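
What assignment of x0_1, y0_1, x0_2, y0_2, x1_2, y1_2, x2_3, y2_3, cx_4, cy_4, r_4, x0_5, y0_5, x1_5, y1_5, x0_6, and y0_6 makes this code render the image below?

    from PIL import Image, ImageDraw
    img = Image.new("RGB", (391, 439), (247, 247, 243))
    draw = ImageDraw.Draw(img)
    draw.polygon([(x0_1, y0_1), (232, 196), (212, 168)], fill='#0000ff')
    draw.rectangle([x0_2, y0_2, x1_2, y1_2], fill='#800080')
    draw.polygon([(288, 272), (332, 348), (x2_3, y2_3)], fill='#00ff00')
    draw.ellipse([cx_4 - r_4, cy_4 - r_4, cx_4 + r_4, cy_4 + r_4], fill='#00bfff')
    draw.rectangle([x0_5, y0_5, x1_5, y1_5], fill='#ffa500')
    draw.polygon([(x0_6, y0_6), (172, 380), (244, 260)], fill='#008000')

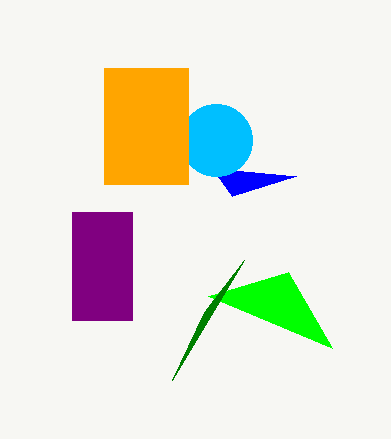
x0_1 = 296
y0_1 = 176
x0_2 = 72
y0_2 = 212
x1_2 = 132
y1_2 = 320
x2_3 = 208
y2_3 = 296
cx_4 = 216
cy_4 = 140
r_4 = 36
x0_5 = 104
y0_5 = 68
x1_5 = 188
y1_5 = 184
x0_6 = 204
y0_6 = 312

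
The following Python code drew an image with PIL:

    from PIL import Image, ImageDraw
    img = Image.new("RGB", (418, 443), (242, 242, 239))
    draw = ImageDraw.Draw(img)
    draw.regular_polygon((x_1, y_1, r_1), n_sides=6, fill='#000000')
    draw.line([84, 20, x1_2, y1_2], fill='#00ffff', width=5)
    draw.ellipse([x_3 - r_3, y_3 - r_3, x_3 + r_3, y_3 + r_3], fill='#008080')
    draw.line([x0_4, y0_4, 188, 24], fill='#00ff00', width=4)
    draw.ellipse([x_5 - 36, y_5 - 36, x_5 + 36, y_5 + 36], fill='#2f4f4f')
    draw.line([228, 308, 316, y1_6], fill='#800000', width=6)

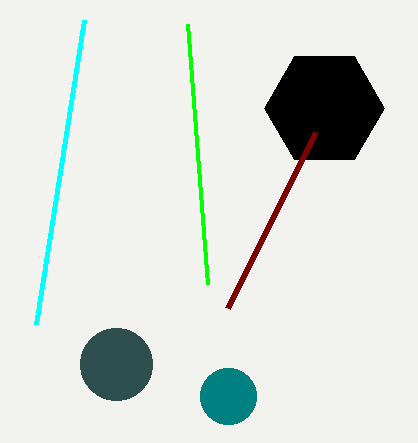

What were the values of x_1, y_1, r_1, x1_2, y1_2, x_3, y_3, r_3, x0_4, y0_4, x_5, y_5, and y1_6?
x_1 = 324, y_1 = 108, r_1 = 60, x1_2 = 36, y1_2 = 324, x_3 = 228, y_3 = 396, r_3 = 28, x0_4 = 208, y0_4 = 284, x_5 = 116, y_5 = 364, y1_6 = 132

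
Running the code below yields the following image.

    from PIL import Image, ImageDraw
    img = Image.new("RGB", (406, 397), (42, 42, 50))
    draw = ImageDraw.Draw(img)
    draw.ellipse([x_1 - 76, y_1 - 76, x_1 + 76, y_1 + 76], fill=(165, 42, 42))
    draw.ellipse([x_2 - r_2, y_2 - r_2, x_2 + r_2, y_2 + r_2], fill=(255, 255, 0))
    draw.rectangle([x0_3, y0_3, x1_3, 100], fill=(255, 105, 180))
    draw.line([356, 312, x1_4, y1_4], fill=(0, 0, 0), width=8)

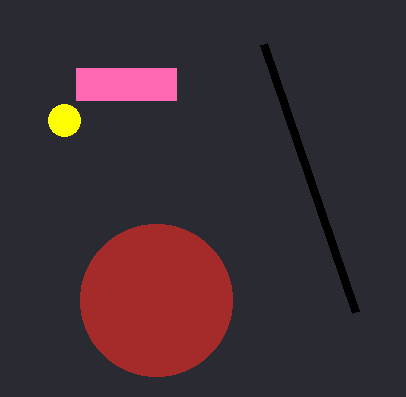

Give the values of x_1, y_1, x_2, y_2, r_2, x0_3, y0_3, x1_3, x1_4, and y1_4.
x_1 = 156; y_1 = 300; x_2 = 64; y_2 = 120; r_2 = 16; x0_3 = 76; y0_3 = 68; x1_3 = 176; x1_4 = 264; y1_4 = 44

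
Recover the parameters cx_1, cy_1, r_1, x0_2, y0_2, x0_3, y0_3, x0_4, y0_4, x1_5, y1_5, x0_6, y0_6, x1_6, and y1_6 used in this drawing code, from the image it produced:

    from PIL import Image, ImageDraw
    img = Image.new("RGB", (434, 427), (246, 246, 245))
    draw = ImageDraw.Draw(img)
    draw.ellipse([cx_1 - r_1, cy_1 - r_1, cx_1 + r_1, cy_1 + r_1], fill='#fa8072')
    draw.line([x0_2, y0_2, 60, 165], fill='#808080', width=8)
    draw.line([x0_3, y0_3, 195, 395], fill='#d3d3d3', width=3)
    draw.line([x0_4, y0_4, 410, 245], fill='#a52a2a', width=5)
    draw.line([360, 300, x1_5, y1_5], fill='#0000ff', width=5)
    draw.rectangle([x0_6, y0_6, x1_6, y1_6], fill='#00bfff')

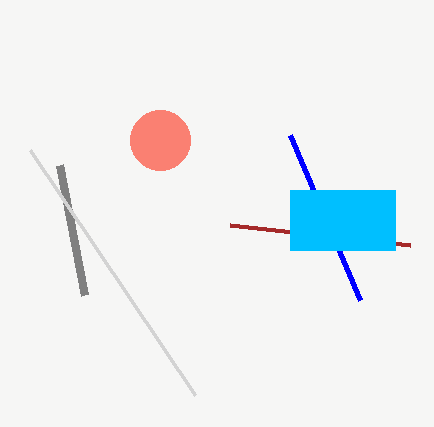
cx_1 = 160
cy_1 = 140
r_1 = 30
x0_2 = 85
y0_2 = 295
x0_3 = 30
y0_3 = 150
x0_4 = 230
y0_4 = 225
x1_5 = 290
y1_5 = 135
x0_6 = 290
y0_6 = 190
x1_6 = 395
y1_6 = 250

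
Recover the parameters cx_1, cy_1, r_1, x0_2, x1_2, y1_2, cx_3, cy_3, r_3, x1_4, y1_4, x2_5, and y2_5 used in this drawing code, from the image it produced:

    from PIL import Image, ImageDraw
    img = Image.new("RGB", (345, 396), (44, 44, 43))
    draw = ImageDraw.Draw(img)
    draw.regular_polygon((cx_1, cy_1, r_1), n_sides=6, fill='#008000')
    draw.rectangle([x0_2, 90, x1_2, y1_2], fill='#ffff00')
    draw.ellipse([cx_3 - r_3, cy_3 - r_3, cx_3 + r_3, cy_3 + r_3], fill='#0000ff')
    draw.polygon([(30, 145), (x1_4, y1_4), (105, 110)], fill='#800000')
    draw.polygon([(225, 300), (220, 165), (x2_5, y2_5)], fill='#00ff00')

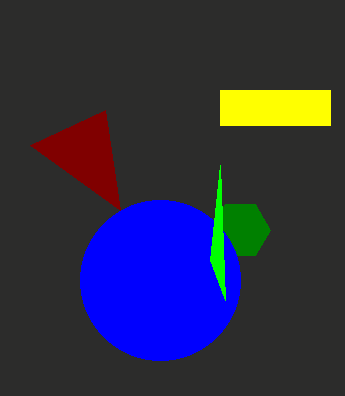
cx_1 = 240
cy_1 = 230
r_1 = 30
x0_2 = 220
x1_2 = 330
y1_2 = 125
cx_3 = 160
cy_3 = 280
r_3 = 80
x1_4 = 120
y1_4 = 210
x2_5 = 210
y2_5 = 260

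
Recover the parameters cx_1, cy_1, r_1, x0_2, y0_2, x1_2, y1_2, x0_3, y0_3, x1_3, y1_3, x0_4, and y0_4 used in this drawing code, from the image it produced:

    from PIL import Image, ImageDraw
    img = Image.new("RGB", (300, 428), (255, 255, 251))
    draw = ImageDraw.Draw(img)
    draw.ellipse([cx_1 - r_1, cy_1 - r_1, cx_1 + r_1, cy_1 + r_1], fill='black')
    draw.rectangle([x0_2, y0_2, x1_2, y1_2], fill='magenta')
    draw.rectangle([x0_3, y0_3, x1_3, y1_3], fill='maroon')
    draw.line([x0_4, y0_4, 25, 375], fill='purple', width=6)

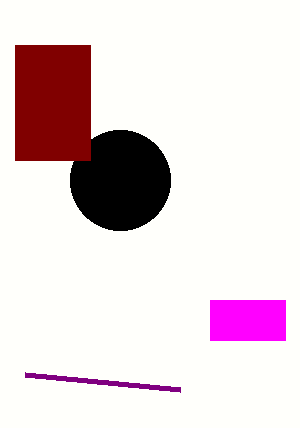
cx_1 = 120; cy_1 = 180; r_1 = 50; x0_2 = 210; y0_2 = 300; x1_2 = 285; y1_2 = 340; x0_3 = 15; y0_3 = 45; x1_3 = 90; y1_3 = 160; x0_4 = 180; y0_4 = 390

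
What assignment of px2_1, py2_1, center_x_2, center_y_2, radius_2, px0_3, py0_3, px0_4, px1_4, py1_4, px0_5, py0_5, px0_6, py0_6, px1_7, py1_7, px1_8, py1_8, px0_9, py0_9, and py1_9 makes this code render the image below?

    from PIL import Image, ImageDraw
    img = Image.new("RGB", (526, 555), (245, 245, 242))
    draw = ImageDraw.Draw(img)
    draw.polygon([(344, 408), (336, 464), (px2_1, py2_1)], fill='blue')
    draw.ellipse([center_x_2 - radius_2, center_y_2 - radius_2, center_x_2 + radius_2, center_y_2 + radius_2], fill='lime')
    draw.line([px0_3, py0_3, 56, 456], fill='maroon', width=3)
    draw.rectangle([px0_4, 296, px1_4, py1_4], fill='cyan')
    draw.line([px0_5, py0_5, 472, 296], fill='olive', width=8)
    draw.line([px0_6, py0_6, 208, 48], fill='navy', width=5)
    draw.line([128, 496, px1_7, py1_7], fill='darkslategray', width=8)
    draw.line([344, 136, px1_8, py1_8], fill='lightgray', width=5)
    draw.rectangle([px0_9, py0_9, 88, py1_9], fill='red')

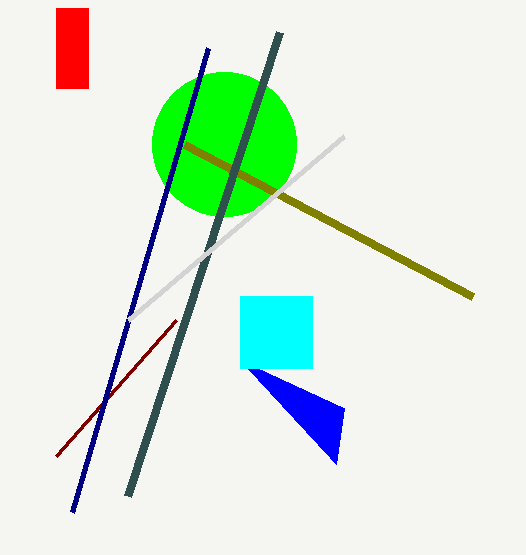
px2_1 = 240
py2_1 = 360
center_x_2 = 224
center_y_2 = 144
radius_2 = 72
px0_3 = 176
py0_3 = 320
px0_4 = 240
px1_4 = 312
py1_4 = 368
px0_5 = 184
py0_5 = 144
px0_6 = 72
py0_6 = 512
px1_7 = 280
py1_7 = 32
px1_8 = 128
py1_8 = 320
px0_9 = 56
py0_9 = 8
py1_9 = 88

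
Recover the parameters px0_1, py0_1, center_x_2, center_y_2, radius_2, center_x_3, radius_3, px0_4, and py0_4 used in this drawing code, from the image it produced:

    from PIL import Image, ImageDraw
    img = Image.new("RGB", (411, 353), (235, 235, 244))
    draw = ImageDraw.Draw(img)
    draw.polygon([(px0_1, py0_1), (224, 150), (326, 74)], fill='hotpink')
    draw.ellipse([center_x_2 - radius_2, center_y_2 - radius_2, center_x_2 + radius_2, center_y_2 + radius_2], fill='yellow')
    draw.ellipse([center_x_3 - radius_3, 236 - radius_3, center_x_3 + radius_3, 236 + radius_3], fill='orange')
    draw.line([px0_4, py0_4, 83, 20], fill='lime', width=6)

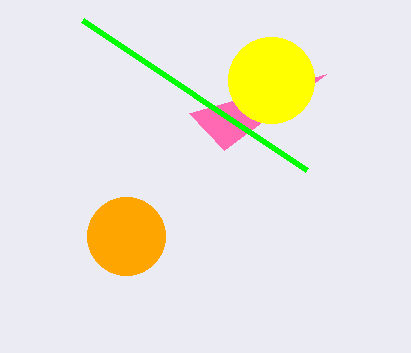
px0_1 = 189; py0_1 = 113; center_x_2 = 271; center_y_2 = 80; radius_2 = 43; center_x_3 = 126; radius_3 = 39; px0_4 = 307; py0_4 = 170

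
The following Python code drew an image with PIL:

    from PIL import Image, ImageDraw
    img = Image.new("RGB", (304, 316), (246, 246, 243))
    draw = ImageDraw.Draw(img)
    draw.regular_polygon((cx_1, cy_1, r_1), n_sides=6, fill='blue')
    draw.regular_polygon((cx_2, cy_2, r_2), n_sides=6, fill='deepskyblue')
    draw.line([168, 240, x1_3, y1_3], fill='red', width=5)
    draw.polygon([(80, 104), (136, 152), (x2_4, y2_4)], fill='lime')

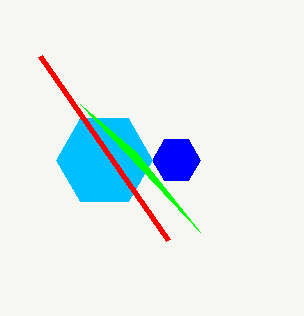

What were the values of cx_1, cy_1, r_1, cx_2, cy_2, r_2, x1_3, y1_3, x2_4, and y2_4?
cx_1 = 176, cy_1 = 160, r_1 = 24, cx_2 = 104, cy_2 = 160, r_2 = 48, x1_3 = 40, y1_3 = 56, x2_4 = 200, y2_4 = 232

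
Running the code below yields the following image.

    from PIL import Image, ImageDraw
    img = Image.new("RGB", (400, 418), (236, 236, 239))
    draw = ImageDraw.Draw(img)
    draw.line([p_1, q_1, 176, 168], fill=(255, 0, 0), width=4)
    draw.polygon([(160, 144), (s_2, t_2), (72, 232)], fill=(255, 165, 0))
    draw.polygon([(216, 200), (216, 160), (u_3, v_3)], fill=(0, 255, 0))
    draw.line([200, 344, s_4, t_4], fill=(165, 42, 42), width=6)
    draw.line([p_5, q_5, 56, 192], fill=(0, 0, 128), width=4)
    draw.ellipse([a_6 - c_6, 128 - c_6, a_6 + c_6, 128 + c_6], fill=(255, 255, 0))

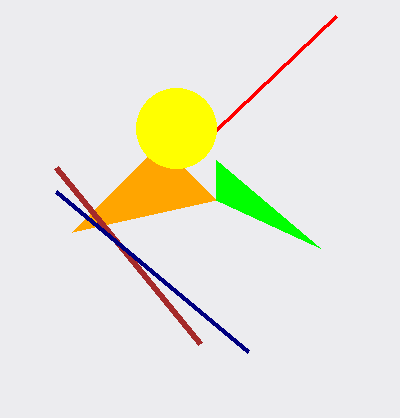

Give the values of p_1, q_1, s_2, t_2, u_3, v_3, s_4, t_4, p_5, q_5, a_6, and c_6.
p_1 = 336; q_1 = 16; s_2 = 216; t_2 = 200; u_3 = 320; v_3 = 248; s_4 = 56; t_4 = 168; p_5 = 248; q_5 = 352; a_6 = 176; c_6 = 40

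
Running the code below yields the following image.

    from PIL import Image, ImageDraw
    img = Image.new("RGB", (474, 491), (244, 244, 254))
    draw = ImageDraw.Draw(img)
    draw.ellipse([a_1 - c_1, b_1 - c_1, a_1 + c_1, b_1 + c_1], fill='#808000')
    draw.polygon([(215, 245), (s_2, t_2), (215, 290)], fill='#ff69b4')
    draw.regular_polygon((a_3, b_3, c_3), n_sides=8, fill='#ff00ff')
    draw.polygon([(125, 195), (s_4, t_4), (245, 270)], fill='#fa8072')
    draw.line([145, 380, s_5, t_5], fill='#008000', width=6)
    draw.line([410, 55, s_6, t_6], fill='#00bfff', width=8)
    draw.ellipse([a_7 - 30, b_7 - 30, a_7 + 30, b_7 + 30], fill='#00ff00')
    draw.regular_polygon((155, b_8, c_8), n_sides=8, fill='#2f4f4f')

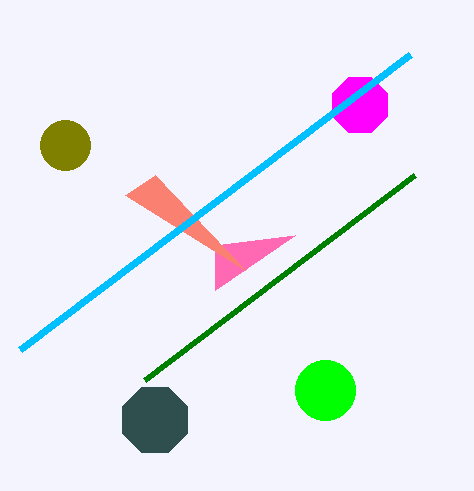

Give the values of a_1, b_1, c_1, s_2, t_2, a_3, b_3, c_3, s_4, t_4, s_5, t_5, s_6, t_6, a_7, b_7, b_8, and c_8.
a_1 = 65
b_1 = 145
c_1 = 25
s_2 = 295
t_2 = 235
a_3 = 360
b_3 = 105
c_3 = 30
s_4 = 155
t_4 = 175
s_5 = 415
t_5 = 175
s_6 = 20
t_6 = 350
a_7 = 325
b_7 = 390
b_8 = 420
c_8 = 35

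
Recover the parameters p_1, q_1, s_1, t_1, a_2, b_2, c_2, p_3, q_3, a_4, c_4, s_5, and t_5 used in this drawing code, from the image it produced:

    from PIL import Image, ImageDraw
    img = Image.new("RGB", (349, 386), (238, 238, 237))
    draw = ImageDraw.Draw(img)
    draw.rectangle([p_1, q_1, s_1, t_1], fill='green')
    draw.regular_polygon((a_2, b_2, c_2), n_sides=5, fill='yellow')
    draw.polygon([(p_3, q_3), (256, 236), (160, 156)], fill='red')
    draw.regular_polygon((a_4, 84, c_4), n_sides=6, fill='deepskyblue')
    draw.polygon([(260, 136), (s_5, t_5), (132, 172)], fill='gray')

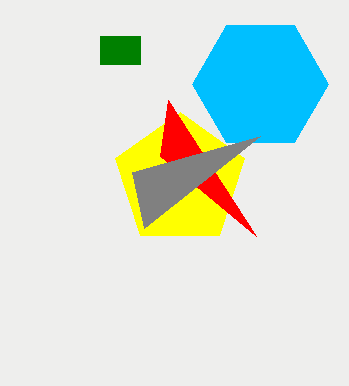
p_1 = 100, q_1 = 36, s_1 = 140, t_1 = 64, a_2 = 180, b_2 = 180, c_2 = 68, p_3 = 168, q_3 = 100, a_4 = 260, c_4 = 68, s_5 = 144, t_5 = 228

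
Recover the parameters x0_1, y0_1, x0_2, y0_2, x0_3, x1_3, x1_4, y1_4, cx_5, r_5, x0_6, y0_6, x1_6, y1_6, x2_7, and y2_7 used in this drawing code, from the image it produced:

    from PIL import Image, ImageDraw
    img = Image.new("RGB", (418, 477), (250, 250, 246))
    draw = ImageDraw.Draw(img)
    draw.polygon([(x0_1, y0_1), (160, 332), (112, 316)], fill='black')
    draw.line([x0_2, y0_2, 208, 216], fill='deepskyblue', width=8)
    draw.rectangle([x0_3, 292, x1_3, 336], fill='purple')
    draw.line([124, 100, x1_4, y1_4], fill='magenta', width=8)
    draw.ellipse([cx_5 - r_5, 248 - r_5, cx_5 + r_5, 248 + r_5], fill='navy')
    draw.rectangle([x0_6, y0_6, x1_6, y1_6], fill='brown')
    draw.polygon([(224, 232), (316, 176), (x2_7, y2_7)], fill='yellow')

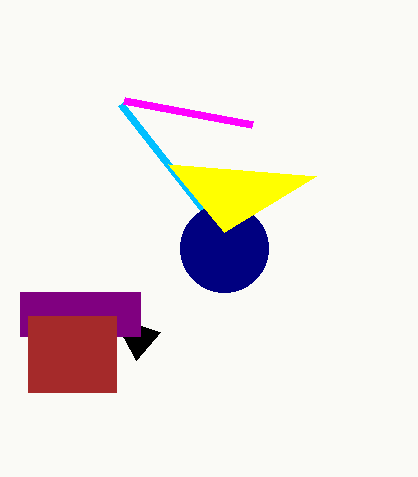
x0_1 = 136
y0_1 = 360
x0_2 = 120
y0_2 = 104
x0_3 = 20
x1_3 = 140
x1_4 = 252
y1_4 = 124
cx_5 = 224
r_5 = 44
x0_6 = 28
y0_6 = 316
x1_6 = 116
y1_6 = 392
x2_7 = 168
y2_7 = 164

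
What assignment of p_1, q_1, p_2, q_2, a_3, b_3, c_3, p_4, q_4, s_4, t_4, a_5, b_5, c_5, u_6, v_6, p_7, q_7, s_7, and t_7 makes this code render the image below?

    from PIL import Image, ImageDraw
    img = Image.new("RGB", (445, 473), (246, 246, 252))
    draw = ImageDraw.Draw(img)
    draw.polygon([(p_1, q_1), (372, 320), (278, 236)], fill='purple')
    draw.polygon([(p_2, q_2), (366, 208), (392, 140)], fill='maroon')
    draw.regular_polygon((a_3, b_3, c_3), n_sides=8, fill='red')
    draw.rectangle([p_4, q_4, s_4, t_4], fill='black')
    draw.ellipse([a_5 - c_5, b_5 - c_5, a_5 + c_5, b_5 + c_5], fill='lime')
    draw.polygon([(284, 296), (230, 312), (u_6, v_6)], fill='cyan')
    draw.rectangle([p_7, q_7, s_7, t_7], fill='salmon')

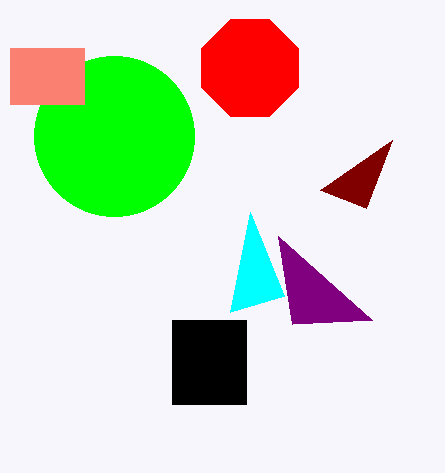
p_1 = 292; q_1 = 324; p_2 = 320; q_2 = 190; a_3 = 250; b_3 = 68; c_3 = 52; p_4 = 172; q_4 = 320; s_4 = 246; t_4 = 404; a_5 = 114; b_5 = 136; c_5 = 80; u_6 = 250; v_6 = 212; p_7 = 10; q_7 = 48; s_7 = 84; t_7 = 104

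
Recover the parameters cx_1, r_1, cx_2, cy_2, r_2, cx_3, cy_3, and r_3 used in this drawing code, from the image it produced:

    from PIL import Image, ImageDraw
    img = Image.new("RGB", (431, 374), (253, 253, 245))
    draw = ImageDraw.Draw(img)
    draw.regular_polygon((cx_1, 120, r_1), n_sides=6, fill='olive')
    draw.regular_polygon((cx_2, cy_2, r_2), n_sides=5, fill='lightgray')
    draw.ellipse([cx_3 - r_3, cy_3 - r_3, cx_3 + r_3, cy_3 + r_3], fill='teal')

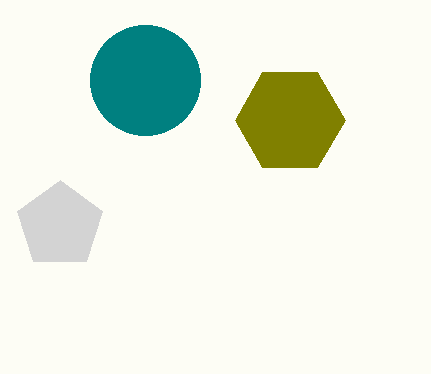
cx_1 = 290
r_1 = 55
cx_2 = 60
cy_2 = 225
r_2 = 45
cx_3 = 145
cy_3 = 80
r_3 = 55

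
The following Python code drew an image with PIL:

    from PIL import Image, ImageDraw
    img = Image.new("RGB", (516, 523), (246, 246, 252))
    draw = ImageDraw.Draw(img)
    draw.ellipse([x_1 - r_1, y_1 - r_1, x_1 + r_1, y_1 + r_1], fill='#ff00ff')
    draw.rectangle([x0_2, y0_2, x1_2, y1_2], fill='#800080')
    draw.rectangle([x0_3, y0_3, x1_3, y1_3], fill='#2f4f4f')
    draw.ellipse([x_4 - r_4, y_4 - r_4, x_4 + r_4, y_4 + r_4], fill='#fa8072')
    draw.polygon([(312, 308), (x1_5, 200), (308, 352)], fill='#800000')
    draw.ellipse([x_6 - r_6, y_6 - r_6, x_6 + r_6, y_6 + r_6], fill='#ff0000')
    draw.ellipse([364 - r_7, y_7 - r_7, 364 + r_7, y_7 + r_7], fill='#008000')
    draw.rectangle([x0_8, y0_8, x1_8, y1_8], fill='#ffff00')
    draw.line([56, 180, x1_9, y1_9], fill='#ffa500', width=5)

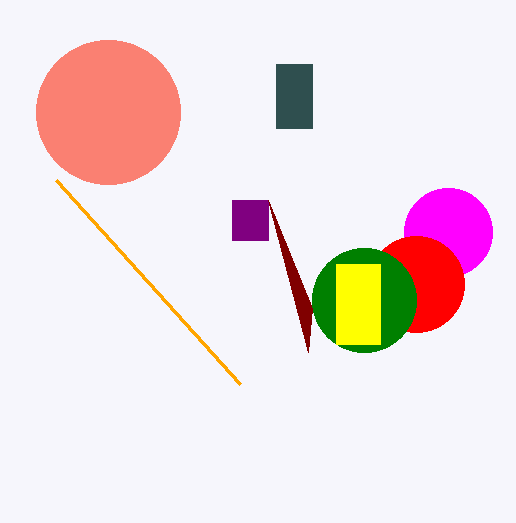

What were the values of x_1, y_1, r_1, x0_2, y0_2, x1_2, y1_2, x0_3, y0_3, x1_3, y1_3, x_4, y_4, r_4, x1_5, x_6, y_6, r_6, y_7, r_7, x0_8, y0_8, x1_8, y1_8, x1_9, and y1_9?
x_1 = 448
y_1 = 232
r_1 = 44
x0_2 = 232
y0_2 = 200
x1_2 = 268
y1_2 = 240
x0_3 = 276
y0_3 = 64
x1_3 = 312
y1_3 = 128
x_4 = 108
y_4 = 112
r_4 = 72
x1_5 = 268
x_6 = 416
y_6 = 284
r_6 = 48
y_7 = 300
r_7 = 52
x0_8 = 336
y0_8 = 264
x1_8 = 380
y1_8 = 344
x1_9 = 240
y1_9 = 384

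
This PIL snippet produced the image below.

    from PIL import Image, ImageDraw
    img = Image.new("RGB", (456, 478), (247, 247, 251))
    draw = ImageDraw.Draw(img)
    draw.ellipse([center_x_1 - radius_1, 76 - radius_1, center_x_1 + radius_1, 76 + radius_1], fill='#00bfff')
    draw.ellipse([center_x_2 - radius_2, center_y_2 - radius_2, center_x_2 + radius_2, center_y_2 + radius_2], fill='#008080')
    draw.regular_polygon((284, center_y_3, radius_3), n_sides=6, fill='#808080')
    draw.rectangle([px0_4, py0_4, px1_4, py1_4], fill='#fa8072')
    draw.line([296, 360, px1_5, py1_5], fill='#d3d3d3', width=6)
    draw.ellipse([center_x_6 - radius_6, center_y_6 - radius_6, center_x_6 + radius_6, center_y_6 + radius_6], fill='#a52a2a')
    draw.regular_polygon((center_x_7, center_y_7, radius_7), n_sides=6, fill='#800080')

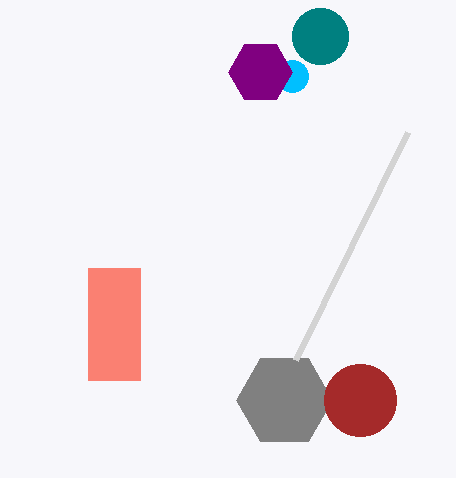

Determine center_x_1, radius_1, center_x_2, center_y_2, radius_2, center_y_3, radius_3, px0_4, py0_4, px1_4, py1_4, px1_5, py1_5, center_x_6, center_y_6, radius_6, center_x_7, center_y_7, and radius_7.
center_x_1 = 292
radius_1 = 16
center_x_2 = 320
center_y_2 = 36
radius_2 = 28
center_y_3 = 400
radius_3 = 48
px0_4 = 88
py0_4 = 268
px1_4 = 140
py1_4 = 380
px1_5 = 408
py1_5 = 132
center_x_6 = 360
center_y_6 = 400
radius_6 = 36
center_x_7 = 260
center_y_7 = 72
radius_7 = 32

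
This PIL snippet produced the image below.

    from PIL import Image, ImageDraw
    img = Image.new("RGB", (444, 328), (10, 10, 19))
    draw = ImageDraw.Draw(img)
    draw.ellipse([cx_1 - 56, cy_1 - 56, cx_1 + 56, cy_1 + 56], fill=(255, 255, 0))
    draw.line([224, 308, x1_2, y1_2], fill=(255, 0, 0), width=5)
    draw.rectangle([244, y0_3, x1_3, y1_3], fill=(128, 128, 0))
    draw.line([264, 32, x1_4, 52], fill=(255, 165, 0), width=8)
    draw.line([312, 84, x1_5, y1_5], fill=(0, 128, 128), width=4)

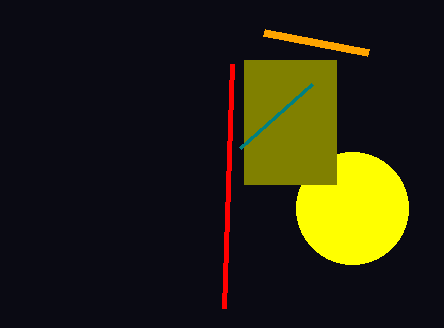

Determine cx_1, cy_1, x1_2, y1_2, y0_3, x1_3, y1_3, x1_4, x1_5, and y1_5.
cx_1 = 352
cy_1 = 208
x1_2 = 232
y1_2 = 64
y0_3 = 60
x1_3 = 336
y1_3 = 184
x1_4 = 368
x1_5 = 240
y1_5 = 148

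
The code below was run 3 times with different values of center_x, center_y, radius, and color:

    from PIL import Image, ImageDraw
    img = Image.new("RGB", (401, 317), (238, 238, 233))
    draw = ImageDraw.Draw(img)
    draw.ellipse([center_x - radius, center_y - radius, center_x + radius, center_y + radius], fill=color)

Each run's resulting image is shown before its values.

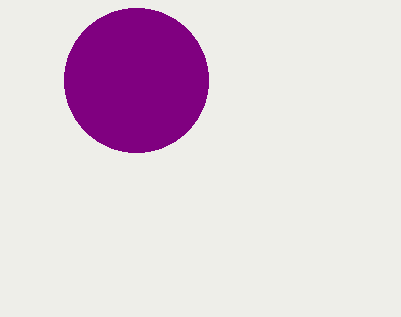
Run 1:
center_x = 136
center_y = 80
radius = 72
color = 'purple'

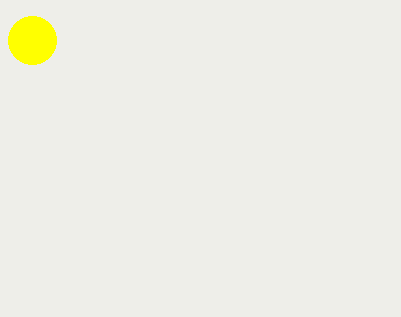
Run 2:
center_x = 32; center_y = 40; radius = 24; color = 'yellow'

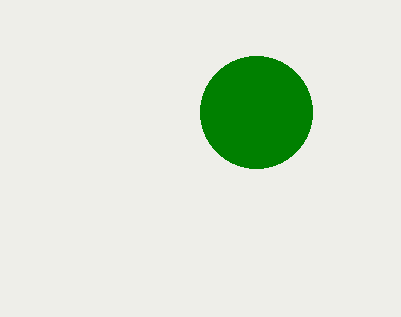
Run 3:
center_x = 256, center_y = 112, radius = 56, color = 'green'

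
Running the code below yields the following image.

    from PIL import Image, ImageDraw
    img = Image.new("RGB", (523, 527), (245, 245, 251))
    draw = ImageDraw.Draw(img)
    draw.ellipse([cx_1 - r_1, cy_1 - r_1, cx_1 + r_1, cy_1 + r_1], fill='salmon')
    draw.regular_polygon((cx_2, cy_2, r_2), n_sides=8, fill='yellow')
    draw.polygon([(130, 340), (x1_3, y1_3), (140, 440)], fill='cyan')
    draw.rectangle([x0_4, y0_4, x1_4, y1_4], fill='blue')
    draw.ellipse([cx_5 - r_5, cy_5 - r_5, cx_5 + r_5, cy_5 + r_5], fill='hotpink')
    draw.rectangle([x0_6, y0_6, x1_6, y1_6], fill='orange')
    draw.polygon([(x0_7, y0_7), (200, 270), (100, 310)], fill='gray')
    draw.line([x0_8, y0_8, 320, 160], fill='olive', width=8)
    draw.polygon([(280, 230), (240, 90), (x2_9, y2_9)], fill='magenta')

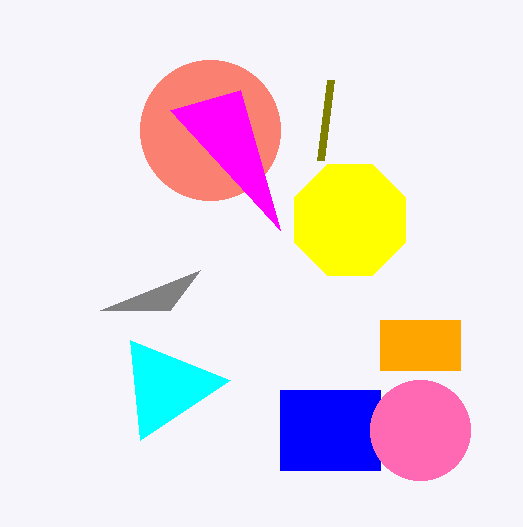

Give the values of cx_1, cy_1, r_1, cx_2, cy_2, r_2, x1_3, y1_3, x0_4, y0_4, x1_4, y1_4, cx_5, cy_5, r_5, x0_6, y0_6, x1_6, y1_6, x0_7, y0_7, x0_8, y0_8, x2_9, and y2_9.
cx_1 = 210, cy_1 = 130, r_1 = 70, cx_2 = 350, cy_2 = 220, r_2 = 60, x1_3 = 230, y1_3 = 380, x0_4 = 280, y0_4 = 390, x1_4 = 380, y1_4 = 470, cx_5 = 420, cy_5 = 430, r_5 = 50, x0_6 = 380, y0_6 = 320, x1_6 = 460, y1_6 = 370, x0_7 = 170, y0_7 = 310, x0_8 = 330, y0_8 = 80, x2_9 = 170, y2_9 = 110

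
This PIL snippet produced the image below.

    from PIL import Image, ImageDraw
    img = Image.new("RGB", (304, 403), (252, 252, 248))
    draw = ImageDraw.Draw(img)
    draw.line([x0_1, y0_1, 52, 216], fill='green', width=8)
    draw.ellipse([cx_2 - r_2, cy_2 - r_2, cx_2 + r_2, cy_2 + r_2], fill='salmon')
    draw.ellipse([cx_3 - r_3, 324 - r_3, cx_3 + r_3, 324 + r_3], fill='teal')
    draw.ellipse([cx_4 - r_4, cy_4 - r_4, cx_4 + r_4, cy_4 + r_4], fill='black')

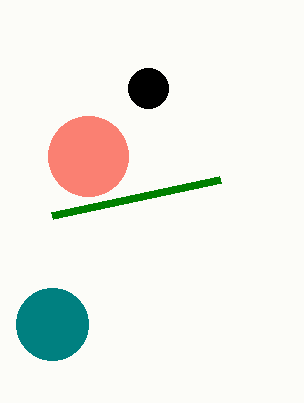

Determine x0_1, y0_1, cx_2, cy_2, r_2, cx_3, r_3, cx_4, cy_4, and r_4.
x0_1 = 220; y0_1 = 180; cx_2 = 88; cy_2 = 156; r_2 = 40; cx_3 = 52; r_3 = 36; cx_4 = 148; cy_4 = 88; r_4 = 20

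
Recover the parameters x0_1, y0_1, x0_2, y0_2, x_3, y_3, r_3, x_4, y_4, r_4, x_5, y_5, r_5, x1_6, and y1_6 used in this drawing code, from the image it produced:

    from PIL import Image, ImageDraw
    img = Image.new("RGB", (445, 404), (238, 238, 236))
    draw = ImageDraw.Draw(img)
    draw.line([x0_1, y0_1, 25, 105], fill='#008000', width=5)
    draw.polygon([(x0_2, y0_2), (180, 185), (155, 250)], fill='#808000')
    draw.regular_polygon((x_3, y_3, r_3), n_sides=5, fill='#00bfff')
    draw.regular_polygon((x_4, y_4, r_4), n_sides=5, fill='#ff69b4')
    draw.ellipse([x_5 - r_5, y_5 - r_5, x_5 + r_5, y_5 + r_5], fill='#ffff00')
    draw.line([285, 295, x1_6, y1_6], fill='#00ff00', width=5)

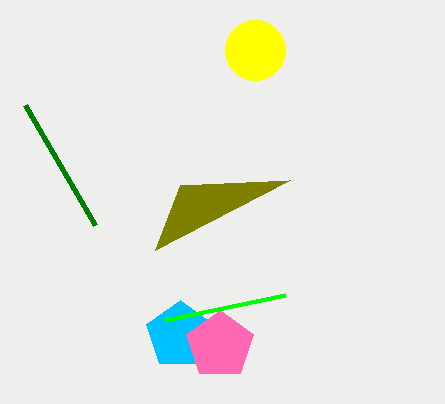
x0_1 = 95, y0_1 = 225, x0_2 = 290, y0_2 = 180, x_3 = 180, y_3 = 335, r_3 = 35, x_4 = 220, y_4 = 345, r_4 = 35, x_5 = 255, y_5 = 50, r_5 = 30, x1_6 = 165, y1_6 = 320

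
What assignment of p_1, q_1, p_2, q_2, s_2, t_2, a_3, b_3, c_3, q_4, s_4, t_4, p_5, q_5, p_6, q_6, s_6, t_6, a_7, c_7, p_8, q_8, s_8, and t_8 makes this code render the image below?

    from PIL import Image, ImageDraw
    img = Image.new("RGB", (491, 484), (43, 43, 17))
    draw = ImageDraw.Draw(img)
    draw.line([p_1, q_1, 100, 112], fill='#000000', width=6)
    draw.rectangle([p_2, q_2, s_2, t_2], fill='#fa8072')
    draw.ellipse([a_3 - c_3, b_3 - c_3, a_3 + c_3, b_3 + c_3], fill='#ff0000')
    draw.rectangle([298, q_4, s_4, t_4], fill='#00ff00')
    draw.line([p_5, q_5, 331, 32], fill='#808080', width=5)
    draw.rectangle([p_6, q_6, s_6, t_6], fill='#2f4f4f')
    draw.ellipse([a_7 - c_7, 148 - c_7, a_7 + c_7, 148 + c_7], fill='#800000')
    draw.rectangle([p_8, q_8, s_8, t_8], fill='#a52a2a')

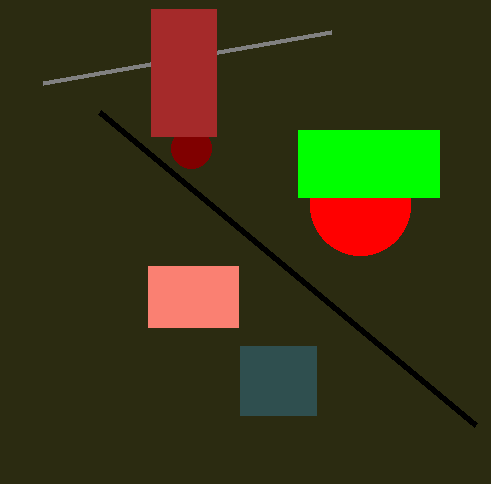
p_1 = 476
q_1 = 425
p_2 = 148
q_2 = 266
s_2 = 238
t_2 = 327
a_3 = 360
b_3 = 205
c_3 = 50
q_4 = 130
s_4 = 439
t_4 = 197
p_5 = 43
q_5 = 83
p_6 = 240
q_6 = 346
s_6 = 316
t_6 = 415
a_7 = 191
c_7 = 20
p_8 = 151
q_8 = 9
s_8 = 216
t_8 = 136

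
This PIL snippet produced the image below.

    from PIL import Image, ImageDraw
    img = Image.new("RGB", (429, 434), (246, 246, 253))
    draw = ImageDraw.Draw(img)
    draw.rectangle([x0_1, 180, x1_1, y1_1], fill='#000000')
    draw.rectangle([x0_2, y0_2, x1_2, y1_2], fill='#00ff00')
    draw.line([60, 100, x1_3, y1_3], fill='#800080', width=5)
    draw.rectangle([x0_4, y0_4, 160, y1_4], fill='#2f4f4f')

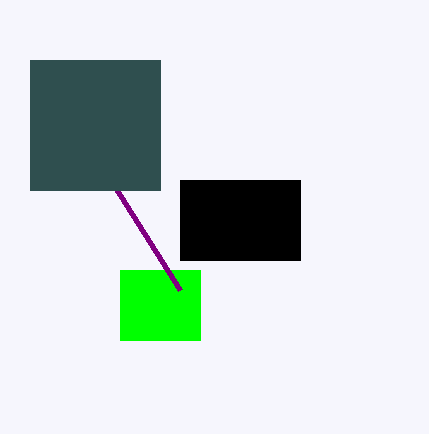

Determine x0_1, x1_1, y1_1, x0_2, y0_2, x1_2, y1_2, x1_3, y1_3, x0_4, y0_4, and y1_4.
x0_1 = 180, x1_1 = 300, y1_1 = 260, x0_2 = 120, y0_2 = 270, x1_2 = 200, y1_2 = 340, x1_3 = 180, y1_3 = 290, x0_4 = 30, y0_4 = 60, y1_4 = 190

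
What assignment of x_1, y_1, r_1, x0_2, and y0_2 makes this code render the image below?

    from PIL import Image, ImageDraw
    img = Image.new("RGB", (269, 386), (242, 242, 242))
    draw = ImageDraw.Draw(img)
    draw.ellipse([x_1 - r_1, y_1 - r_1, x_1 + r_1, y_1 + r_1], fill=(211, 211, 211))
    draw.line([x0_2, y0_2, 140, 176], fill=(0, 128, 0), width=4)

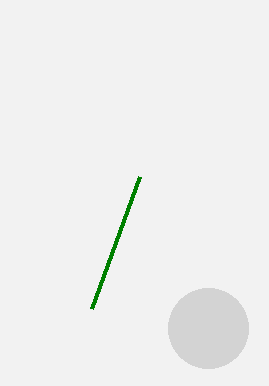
x_1 = 208, y_1 = 328, r_1 = 40, x0_2 = 92, y0_2 = 308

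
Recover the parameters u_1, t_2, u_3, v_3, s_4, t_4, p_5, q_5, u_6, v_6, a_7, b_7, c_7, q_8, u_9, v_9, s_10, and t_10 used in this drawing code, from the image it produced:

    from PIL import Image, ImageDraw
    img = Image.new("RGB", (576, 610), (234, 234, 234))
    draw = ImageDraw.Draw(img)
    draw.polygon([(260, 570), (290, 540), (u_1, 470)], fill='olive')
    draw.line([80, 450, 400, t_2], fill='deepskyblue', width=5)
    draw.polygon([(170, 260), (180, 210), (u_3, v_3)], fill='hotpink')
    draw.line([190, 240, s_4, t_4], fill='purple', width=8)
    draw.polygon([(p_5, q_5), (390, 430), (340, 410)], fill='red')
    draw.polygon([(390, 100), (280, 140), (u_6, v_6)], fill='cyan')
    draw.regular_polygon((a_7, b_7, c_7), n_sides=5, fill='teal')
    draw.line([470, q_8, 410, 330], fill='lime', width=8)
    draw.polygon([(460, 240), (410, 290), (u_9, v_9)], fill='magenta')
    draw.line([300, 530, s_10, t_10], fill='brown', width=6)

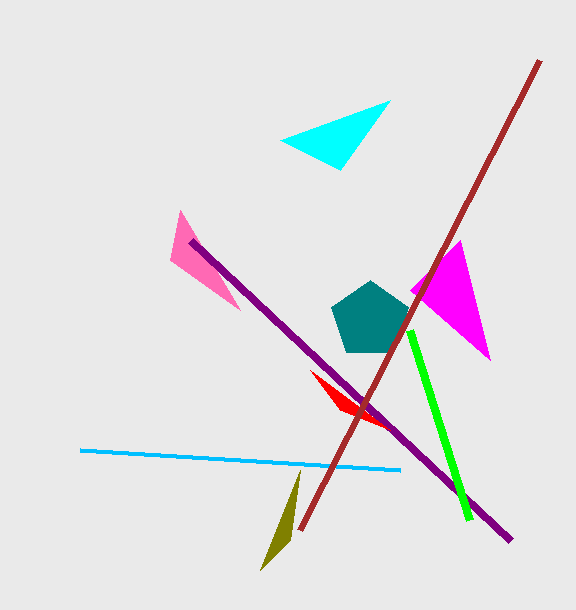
u_1 = 300, t_2 = 470, u_3 = 240, v_3 = 310, s_4 = 510, t_4 = 540, p_5 = 310, q_5 = 370, u_6 = 340, v_6 = 170, a_7 = 370, b_7 = 320, c_7 = 40, q_8 = 520, u_9 = 490, v_9 = 360, s_10 = 540, t_10 = 60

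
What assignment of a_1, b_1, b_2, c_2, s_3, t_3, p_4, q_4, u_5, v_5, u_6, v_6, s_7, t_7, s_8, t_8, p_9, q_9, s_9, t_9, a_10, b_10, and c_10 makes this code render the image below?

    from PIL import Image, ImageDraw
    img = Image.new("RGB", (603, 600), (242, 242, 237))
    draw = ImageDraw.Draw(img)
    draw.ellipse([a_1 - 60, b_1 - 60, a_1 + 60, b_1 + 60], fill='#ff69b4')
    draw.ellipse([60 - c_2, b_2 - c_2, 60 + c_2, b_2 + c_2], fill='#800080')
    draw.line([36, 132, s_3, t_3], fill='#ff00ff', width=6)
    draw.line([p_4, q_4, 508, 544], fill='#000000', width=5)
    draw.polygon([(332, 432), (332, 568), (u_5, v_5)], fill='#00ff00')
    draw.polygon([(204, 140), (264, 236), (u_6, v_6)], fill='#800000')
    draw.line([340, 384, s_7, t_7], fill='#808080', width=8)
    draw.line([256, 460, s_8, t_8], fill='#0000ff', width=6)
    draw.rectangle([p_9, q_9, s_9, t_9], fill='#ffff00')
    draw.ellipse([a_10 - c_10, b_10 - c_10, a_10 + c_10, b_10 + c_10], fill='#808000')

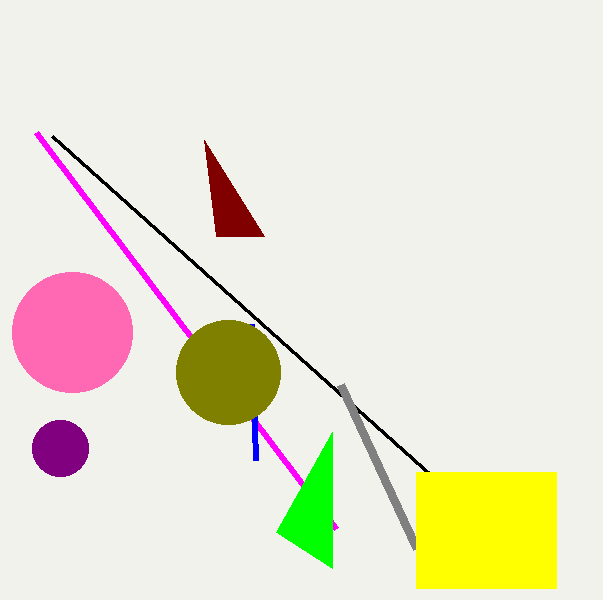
a_1 = 72, b_1 = 332, b_2 = 448, c_2 = 28, s_3 = 336, t_3 = 528, p_4 = 52, q_4 = 136, u_5 = 276, v_5 = 532, u_6 = 216, v_6 = 236, s_7 = 416, t_7 = 548, s_8 = 252, t_8 = 324, p_9 = 416, q_9 = 472, s_9 = 556, t_9 = 588, a_10 = 228, b_10 = 372, c_10 = 52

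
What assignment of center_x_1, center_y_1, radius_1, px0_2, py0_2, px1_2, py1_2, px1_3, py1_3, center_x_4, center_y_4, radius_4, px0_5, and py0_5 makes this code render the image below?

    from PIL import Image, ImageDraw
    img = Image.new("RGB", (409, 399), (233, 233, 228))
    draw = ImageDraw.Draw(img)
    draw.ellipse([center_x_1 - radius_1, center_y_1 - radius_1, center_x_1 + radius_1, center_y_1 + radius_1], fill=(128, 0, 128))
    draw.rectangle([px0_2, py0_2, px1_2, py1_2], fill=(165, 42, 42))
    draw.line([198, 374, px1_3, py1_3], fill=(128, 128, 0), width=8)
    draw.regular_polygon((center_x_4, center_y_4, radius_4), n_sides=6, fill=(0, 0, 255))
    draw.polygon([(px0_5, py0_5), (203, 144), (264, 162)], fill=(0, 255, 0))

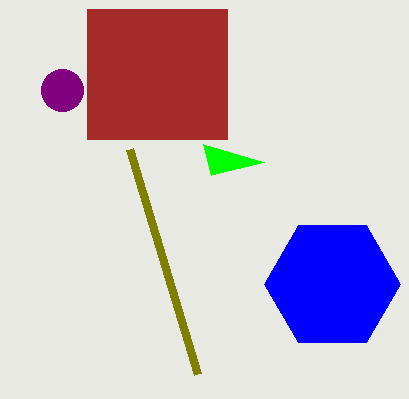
center_x_1 = 62
center_y_1 = 90
radius_1 = 21
px0_2 = 87
py0_2 = 9
px1_2 = 227
py1_2 = 139
px1_3 = 130
py1_3 = 149
center_x_4 = 332
center_y_4 = 284
radius_4 = 68
px0_5 = 211
py0_5 = 175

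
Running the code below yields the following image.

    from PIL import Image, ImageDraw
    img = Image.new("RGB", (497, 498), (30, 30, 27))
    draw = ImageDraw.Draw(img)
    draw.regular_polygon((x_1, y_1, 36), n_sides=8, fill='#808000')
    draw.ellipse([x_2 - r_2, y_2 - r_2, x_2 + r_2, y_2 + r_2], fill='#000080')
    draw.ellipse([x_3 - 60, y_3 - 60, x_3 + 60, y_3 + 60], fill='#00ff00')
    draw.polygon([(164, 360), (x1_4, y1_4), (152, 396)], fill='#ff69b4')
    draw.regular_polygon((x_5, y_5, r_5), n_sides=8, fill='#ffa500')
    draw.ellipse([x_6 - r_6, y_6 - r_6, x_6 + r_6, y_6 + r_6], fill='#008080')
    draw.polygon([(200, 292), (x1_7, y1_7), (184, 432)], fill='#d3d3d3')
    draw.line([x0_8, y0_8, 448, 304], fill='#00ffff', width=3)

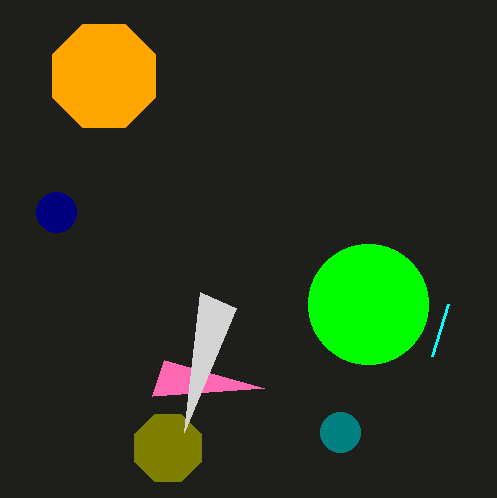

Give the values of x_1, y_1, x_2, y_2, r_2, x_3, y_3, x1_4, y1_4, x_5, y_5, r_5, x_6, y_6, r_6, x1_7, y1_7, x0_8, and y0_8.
x_1 = 168, y_1 = 448, x_2 = 56, y_2 = 212, r_2 = 20, x_3 = 368, y_3 = 304, x1_4 = 264, y1_4 = 388, x_5 = 104, y_5 = 76, r_5 = 56, x_6 = 340, y_6 = 432, r_6 = 20, x1_7 = 236, y1_7 = 308, x0_8 = 432, y0_8 = 356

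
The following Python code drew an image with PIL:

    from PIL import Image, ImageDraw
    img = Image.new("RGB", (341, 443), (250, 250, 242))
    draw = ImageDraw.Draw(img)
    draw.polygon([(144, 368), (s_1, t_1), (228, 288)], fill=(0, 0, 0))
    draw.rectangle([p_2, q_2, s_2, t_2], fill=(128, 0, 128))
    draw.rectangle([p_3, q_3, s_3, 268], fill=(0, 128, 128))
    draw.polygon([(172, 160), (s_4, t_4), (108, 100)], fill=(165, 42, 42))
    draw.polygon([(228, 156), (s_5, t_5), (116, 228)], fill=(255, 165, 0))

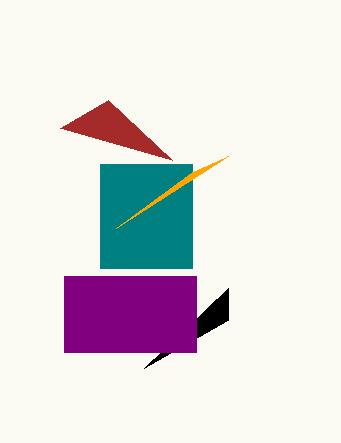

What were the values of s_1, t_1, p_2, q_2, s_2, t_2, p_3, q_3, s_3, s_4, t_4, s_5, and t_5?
s_1 = 228
t_1 = 320
p_2 = 64
q_2 = 276
s_2 = 196
t_2 = 352
p_3 = 100
q_3 = 164
s_3 = 192
s_4 = 60
t_4 = 128
s_5 = 192
t_5 = 172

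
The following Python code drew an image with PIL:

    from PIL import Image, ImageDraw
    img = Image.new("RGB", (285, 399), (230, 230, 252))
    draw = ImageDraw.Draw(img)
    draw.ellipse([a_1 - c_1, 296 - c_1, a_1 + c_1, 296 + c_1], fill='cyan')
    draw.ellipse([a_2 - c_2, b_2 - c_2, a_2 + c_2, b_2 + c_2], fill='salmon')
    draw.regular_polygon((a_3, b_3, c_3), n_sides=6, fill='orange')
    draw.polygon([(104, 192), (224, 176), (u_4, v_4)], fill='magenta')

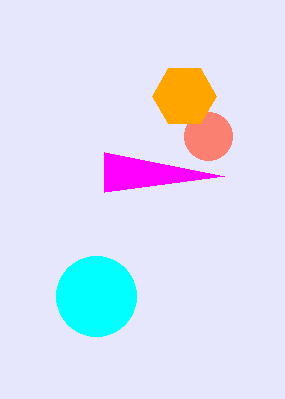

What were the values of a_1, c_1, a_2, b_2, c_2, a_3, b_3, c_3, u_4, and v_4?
a_1 = 96; c_1 = 40; a_2 = 208; b_2 = 136; c_2 = 24; a_3 = 184; b_3 = 96; c_3 = 32; u_4 = 104; v_4 = 152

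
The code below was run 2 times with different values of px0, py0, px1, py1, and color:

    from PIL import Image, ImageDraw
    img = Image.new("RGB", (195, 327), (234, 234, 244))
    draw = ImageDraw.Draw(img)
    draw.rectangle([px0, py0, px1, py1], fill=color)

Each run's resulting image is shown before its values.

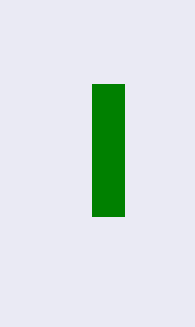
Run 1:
px0 = 92, py0 = 84, px1 = 124, py1 = 216, color = 'green'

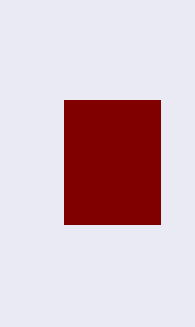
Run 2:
px0 = 64
py0 = 100
px1 = 160
py1 = 224
color = 'maroon'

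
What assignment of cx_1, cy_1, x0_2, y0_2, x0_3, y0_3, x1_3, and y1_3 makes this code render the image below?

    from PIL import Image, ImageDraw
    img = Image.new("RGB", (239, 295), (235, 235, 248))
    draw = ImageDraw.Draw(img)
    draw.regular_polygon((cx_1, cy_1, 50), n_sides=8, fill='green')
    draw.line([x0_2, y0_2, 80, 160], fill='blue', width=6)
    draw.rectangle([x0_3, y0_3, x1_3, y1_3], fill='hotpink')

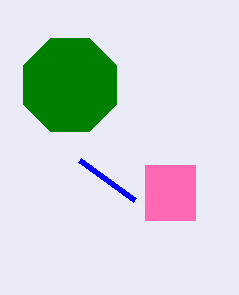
cx_1 = 70, cy_1 = 85, x0_2 = 135, y0_2 = 200, x0_3 = 145, y0_3 = 165, x1_3 = 195, y1_3 = 220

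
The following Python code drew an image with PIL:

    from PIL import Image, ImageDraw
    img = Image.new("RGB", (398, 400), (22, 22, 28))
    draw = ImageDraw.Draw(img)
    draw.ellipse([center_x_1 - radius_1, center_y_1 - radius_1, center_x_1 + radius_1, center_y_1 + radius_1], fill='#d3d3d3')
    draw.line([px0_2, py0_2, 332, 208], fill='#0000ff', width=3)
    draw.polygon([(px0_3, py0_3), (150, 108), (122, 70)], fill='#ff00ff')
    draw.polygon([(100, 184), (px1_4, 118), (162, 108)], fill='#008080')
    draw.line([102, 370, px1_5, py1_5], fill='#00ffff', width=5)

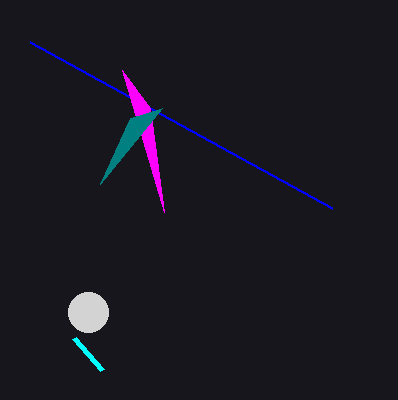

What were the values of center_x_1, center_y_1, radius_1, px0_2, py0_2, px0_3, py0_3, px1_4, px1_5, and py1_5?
center_x_1 = 88, center_y_1 = 312, radius_1 = 20, px0_2 = 30, py0_2 = 42, px0_3 = 164, py0_3 = 212, px1_4 = 130, px1_5 = 74, py1_5 = 338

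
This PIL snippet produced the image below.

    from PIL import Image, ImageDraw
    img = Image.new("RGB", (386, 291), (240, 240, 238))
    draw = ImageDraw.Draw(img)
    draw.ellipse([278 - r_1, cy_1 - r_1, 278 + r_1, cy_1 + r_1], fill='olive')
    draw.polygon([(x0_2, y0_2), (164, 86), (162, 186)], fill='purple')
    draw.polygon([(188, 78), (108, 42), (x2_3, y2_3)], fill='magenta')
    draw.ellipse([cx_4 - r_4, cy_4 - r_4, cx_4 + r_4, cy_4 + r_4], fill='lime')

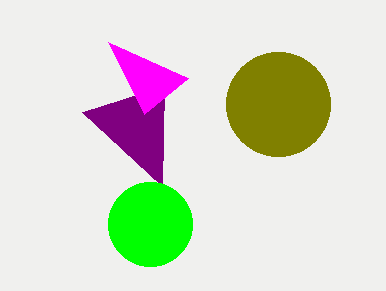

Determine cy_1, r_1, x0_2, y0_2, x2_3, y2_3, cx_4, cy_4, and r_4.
cy_1 = 104; r_1 = 52; x0_2 = 82; y0_2 = 112; x2_3 = 144; y2_3 = 114; cx_4 = 150; cy_4 = 224; r_4 = 42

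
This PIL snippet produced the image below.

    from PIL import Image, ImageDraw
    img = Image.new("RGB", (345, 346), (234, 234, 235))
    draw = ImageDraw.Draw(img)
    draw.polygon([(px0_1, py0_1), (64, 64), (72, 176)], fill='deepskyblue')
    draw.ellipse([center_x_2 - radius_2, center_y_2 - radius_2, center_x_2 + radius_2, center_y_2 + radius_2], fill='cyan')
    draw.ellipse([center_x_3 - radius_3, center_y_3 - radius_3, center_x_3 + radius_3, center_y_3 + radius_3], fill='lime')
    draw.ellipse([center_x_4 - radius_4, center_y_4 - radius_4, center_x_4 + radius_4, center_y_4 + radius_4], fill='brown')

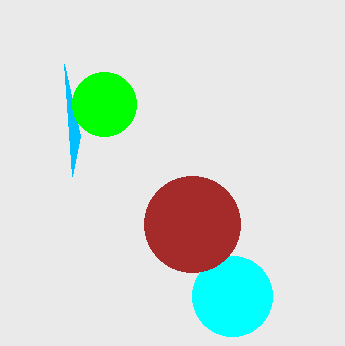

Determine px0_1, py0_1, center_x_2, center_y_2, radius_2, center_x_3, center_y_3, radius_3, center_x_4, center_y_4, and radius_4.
px0_1 = 80; py0_1 = 136; center_x_2 = 232; center_y_2 = 296; radius_2 = 40; center_x_3 = 104; center_y_3 = 104; radius_3 = 32; center_x_4 = 192; center_y_4 = 224; radius_4 = 48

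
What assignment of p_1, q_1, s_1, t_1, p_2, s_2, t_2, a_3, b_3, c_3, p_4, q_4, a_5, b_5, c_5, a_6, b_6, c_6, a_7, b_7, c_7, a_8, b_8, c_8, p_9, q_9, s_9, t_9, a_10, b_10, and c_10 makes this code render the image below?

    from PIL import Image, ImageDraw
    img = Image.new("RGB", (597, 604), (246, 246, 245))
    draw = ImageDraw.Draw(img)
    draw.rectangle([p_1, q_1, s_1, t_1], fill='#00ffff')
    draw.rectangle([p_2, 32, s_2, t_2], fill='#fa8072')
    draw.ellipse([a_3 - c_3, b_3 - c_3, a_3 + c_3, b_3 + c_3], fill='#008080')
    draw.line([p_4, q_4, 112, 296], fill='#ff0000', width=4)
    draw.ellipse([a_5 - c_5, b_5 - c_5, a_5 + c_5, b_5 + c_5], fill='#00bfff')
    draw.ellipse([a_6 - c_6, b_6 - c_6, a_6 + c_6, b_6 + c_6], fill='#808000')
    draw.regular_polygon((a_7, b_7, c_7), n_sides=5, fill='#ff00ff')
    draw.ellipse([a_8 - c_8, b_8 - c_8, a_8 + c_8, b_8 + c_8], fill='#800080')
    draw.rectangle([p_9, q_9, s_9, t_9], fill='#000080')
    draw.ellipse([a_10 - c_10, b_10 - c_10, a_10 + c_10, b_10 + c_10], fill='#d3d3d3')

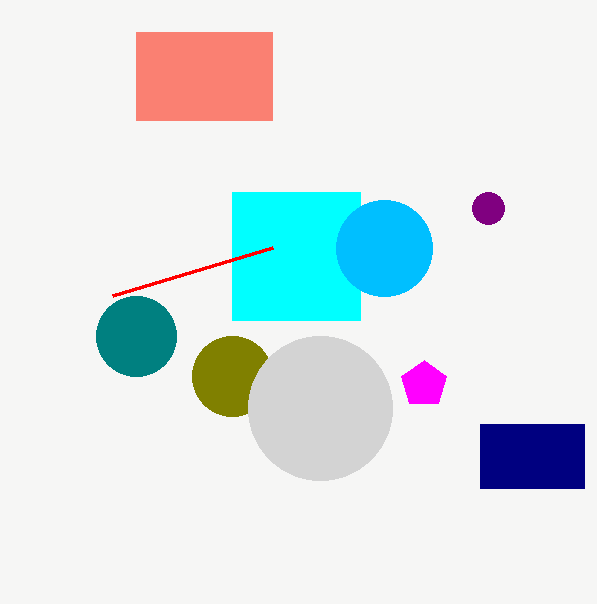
p_1 = 232, q_1 = 192, s_1 = 360, t_1 = 320, p_2 = 136, s_2 = 272, t_2 = 120, a_3 = 136, b_3 = 336, c_3 = 40, p_4 = 272, q_4 = 248, a_5 = 384, b_5 = 248, c_5 = 48, a_6 = 232, b_6 = 376, c_6 = 40, a_7 = 424, b_7 = 384, c_7 = 24, a_8 = 488, b_8 = 208, c_8 = 16, p_9 = 480, q_9 = 424, s_9 = 584, t_9 = 488, a_10 = 320, b_10 = 408, c_10 = 72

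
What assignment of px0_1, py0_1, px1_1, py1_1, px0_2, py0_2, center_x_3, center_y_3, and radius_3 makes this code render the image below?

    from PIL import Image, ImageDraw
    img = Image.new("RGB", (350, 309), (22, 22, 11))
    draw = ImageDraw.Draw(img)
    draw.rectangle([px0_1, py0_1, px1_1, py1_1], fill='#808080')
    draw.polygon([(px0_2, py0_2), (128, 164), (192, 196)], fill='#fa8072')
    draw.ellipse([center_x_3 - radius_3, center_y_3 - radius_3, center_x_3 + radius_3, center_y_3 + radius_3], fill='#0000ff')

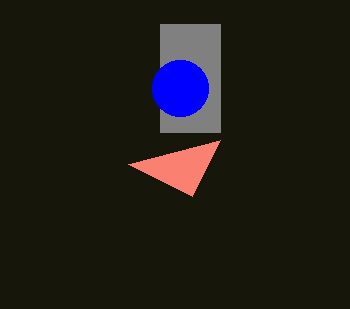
px0_1 = 160; py0_1 = 24; px1_1 = 220; py1_1 = 132; px0_2 = 220; py0_2 = 140; center_x_3 = 180; center_y_3 = 88; radius_3 = 28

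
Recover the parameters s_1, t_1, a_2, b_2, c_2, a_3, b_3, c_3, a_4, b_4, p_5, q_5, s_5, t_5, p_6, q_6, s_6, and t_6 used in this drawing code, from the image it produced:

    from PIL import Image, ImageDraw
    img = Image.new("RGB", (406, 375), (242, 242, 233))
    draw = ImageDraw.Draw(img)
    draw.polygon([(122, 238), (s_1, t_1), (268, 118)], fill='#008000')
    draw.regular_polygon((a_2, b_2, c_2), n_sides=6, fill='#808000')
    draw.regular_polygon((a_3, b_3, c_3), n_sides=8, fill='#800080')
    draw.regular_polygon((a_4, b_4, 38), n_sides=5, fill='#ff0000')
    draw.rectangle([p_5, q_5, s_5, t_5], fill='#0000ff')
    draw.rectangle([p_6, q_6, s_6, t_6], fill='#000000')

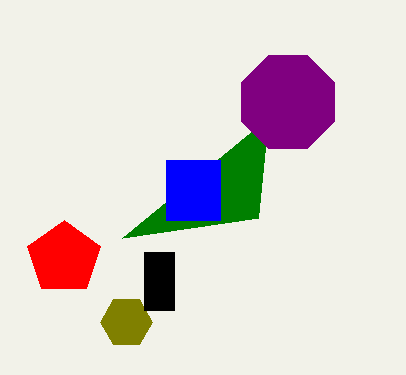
s_1 = 258
t_1 = 218
a_2 = 126
b_2 = 322
c_2 = 26
a_3 = 288
b_3 = 102
c_3 = 50
a_4 = 64
b_4 = 258
p_5 = 166
q_5 = 160
s_5 = 220
t_5 = 220
p_6 = 144
q_6 = 252
s_6 = 174
t_6 = 310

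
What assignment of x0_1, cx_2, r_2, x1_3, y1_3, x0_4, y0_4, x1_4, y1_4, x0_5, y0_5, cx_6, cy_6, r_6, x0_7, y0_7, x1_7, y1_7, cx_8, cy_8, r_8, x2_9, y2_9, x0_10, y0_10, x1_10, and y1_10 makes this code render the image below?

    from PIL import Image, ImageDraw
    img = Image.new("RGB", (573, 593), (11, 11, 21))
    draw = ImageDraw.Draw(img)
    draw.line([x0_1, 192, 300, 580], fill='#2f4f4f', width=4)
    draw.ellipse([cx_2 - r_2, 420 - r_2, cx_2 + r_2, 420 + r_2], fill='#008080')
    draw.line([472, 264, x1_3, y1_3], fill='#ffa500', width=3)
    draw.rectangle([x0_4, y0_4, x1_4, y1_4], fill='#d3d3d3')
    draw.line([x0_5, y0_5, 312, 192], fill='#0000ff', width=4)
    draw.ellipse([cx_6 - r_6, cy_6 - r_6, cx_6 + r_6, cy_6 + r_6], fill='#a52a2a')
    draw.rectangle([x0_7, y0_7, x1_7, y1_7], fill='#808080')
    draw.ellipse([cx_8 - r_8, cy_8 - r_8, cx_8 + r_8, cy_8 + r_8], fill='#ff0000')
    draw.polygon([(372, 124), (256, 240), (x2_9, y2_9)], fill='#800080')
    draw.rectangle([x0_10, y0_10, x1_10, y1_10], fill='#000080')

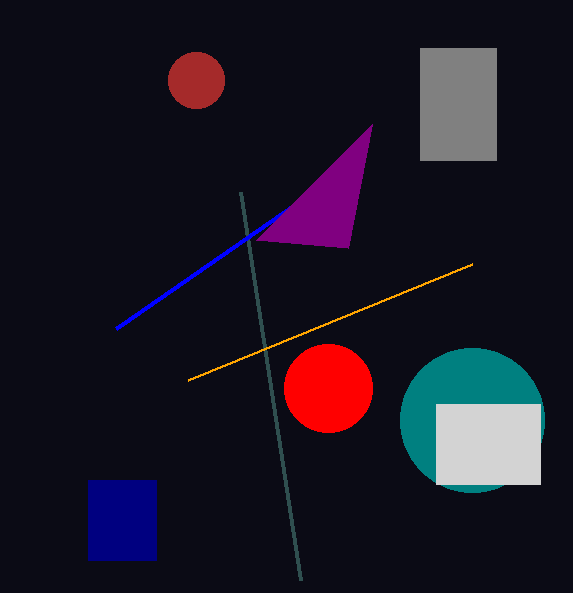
x0_1 = 240, cx_2 = 472, r_2 = 72, x1_3 = 188, y1_3 = 380, x0_4 = 436, y0_4 = 404, x1_4 = 540, y1_4 = 484, x0_5 = 116, y0_5 = 328, cx_6 = 196, cy_6 = 80, r_6 = 28, x0_7 = 420, y0_7 = 48, x1_7 = 496, y1_7 = 160, cx_8 = 328, cy_8 = 388, r_8 = 44, x2_9 = 348, y2_9 = 248, x0_10 = 88, y0_10 = 480, x1_10 = 156, y1_10 = 560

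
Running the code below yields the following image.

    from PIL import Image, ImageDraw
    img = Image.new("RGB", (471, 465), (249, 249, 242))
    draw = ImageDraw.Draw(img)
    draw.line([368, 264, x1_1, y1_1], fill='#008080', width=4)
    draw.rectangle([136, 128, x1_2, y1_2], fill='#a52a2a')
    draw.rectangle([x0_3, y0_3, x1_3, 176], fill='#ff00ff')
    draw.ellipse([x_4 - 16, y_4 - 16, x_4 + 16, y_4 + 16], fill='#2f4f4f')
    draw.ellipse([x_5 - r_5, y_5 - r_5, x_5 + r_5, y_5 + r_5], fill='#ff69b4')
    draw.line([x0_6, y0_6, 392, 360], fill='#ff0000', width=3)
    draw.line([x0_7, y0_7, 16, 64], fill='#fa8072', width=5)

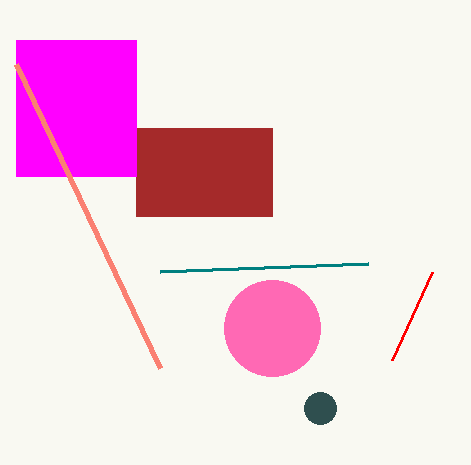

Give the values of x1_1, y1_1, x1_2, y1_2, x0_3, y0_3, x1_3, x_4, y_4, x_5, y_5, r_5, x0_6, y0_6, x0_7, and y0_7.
x1_1 = 160; y1_1 = 272; x1_2 = 272; y1_2 = 216; x0_3 = 16; y0_3 = 40; x1_3 = 136; x_4 = 320; y_4 = 408; x_5 = 272; y_5 = 328; r_5 = 48; x0_6 = 432; y0_6 = 272; x0_7 = 160; y0_7 = 368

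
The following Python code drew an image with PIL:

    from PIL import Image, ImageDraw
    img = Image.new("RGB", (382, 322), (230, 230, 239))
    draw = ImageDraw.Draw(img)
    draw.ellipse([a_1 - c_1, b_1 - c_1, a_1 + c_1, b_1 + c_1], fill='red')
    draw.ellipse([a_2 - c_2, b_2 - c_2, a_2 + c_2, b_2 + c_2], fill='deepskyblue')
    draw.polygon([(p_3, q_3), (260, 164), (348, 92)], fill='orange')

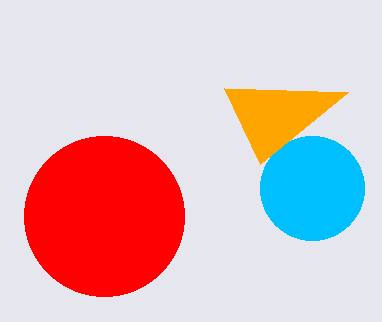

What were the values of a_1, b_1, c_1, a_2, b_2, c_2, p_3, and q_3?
a_1 = 104; b_1 = 216; c_1 = 80; a_2 = 312; b_2 = 188; c_2 = 52; p_3 = 224; q_3 = 88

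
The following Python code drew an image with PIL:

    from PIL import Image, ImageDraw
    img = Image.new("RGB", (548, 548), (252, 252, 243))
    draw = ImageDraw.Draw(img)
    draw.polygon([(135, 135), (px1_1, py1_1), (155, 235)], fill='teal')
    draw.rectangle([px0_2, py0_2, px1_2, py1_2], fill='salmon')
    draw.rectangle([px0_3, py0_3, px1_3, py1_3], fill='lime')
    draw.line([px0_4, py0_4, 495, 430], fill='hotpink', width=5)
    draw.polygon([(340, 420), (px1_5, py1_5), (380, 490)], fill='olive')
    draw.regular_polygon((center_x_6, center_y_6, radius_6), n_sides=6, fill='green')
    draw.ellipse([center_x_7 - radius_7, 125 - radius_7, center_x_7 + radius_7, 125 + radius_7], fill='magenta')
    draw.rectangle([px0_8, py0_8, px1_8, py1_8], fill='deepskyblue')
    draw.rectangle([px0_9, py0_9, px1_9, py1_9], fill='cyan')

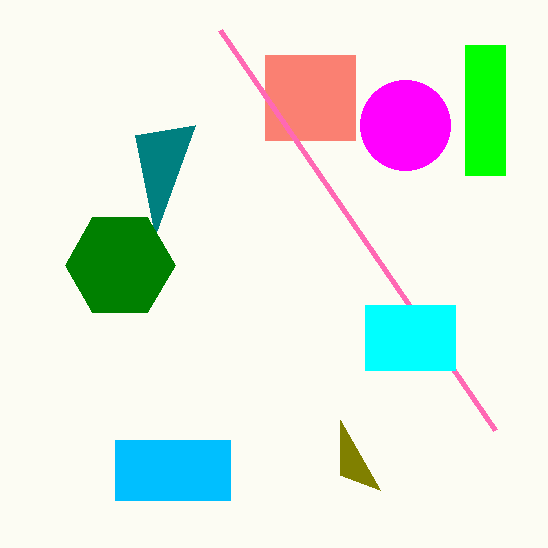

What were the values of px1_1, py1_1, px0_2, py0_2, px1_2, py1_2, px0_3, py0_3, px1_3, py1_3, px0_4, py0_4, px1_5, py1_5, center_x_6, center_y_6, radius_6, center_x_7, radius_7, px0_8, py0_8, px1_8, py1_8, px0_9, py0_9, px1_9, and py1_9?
px1_1 = 195; py1_1 = 125; px0_2 = 265; py0_2 = 55; px1_2 = 355; py1_2 = 140; px0_3 = 465; py0_3 = 45; px1_3 = 505; py1_3 = 175; px0_4 = 220; py0_4 = 30; px1_5 = 340; py1_5 = 475; center_x_6 = 120; center_y_6 = 265; radius_6 = 55; center_x_7 = 405; radius_7 = 45; px0_8 = 115; py0_8 = 440; px1_8 = 230; py1_8 = 500; px0_9 = 365; py0_9 = 305; px1_9 = 455; py1_9 = 370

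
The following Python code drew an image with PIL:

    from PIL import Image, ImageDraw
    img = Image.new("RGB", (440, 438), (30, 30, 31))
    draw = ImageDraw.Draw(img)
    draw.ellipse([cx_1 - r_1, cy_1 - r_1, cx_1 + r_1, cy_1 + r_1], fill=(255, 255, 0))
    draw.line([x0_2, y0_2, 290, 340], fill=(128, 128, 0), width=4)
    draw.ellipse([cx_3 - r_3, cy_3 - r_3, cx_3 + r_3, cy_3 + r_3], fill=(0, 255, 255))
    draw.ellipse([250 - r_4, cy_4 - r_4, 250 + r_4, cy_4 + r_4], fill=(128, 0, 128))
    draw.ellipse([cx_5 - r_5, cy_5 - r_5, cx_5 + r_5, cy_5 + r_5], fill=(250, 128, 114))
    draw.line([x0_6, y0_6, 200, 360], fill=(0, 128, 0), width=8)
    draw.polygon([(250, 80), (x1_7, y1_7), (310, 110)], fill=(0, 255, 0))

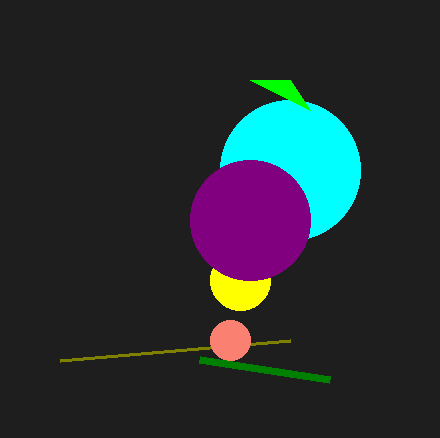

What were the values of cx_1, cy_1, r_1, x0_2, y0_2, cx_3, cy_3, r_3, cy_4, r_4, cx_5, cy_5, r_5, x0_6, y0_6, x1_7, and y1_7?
cx_1 = 240
cy_1 = 280
r_1 = 30
x0_2 = 60
y0_2 = 360
cx_3 = 290
cy_3 = 170
r_3 = 70
cy_4 = 220
r_4 = 60
cx_5 = 230
cy_5 = 340
r_5 = 20
x0_6 = 330
y0_6 = 380
x1_7 = 290
y1_7 = 80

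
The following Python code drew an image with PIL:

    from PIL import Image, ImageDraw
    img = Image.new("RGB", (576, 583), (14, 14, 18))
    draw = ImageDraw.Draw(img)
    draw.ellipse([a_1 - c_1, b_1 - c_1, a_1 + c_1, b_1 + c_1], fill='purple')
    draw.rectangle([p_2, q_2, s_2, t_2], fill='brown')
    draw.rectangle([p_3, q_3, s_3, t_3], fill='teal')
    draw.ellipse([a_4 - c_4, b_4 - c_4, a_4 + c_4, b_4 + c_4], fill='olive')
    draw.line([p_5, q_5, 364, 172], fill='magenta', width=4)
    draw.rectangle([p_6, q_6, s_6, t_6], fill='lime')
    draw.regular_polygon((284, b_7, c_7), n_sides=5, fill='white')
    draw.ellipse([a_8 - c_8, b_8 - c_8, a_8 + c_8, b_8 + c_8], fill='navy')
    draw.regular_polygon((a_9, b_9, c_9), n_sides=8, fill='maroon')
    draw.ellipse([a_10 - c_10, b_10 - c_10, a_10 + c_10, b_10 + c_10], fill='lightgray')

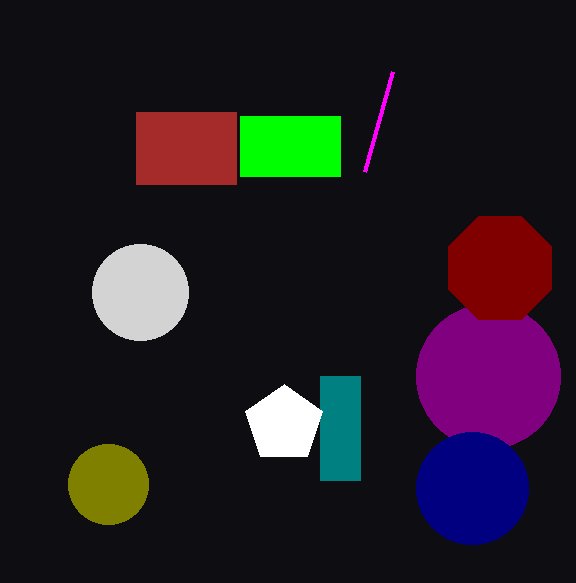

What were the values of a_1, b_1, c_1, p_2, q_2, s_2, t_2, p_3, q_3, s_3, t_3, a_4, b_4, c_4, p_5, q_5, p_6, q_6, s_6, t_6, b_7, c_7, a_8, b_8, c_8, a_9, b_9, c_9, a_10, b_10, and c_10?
a_1 = 488, b_1 = 376, c_1 = 72, p_2 = 136, q_2 = 112, s_2 = 236, t_2 = 184, p_3 = 320, q_3 = 376, s_3 = 360, t_3 = 480, a_4 = 108, b_4 = 484, c_4 = 40, p_5 = 392, q_5 = 72, p_6 = 240, q_6 = 116, s_6 = 340, t_6 = 176, b_7 = 424, c_7 = 40, a_8 = 472, b_8 = 488, c_8 = 56, a_9 = 500, b_9 = 268, c_9 = 56, a_10 = 140, b_10 = 292, c_10 = 48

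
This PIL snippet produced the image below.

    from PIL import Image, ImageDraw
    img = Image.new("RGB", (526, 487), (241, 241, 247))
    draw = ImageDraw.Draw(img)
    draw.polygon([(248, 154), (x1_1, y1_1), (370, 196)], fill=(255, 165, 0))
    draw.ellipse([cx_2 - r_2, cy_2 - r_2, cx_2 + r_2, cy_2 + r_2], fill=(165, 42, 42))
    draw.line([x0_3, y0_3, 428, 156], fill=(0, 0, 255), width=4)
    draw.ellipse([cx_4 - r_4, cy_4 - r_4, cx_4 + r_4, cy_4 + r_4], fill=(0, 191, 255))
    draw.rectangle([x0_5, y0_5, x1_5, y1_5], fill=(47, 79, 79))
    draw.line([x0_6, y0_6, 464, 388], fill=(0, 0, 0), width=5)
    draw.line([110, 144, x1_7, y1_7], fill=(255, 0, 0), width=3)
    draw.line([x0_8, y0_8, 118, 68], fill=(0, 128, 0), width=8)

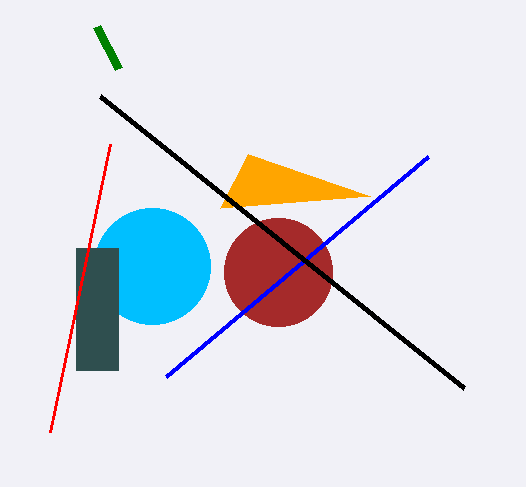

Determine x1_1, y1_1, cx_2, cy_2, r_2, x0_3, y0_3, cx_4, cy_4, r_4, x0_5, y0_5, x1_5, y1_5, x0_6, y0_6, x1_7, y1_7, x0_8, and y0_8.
x1_1 = 220; y1_1 = 208; cx_2 = 278; cy_2 = 272; r_2 = 54; x0_3 = 166; y0_3 = 376; cx_4 = 152; cy_4 = 266; r_4 = 58; x0_5 = 76; y0_5 = 248; x1_5 = 118; y1_5 = 370; x0_6 = 100; y0_6 = 96; x1_7 = 50; y1_7 = 432; x0_8 = 96; y0_8 = 26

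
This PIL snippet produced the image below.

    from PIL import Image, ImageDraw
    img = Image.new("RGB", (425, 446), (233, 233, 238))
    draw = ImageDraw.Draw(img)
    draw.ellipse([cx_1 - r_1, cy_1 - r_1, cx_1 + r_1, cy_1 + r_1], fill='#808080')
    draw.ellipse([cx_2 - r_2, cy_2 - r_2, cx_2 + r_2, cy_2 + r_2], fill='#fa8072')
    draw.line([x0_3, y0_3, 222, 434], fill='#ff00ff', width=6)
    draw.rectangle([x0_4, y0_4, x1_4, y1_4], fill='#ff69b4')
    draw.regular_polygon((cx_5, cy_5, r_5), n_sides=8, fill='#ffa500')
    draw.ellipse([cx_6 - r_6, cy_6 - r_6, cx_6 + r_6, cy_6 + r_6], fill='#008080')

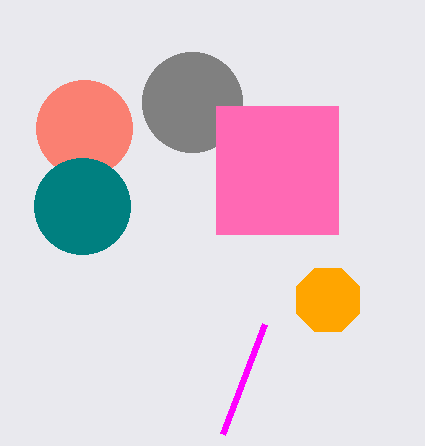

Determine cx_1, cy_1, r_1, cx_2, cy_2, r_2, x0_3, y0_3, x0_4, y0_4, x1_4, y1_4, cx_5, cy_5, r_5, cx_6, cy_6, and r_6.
cx_1 = 192, cy_1 = 102, r_1 = 50, cx_2 = 84, cy_2 = 128, r_2 = 48, x0_3 = 264, y0_3 = 324, x0_4 = 216, y0_4 = 106, x1_4 = 338, y1_4 = 234, cx_5 = 328, cy_5 = 300, r_5 = 34, cx_6 = 82, cy_6 = 206, r_6 = 48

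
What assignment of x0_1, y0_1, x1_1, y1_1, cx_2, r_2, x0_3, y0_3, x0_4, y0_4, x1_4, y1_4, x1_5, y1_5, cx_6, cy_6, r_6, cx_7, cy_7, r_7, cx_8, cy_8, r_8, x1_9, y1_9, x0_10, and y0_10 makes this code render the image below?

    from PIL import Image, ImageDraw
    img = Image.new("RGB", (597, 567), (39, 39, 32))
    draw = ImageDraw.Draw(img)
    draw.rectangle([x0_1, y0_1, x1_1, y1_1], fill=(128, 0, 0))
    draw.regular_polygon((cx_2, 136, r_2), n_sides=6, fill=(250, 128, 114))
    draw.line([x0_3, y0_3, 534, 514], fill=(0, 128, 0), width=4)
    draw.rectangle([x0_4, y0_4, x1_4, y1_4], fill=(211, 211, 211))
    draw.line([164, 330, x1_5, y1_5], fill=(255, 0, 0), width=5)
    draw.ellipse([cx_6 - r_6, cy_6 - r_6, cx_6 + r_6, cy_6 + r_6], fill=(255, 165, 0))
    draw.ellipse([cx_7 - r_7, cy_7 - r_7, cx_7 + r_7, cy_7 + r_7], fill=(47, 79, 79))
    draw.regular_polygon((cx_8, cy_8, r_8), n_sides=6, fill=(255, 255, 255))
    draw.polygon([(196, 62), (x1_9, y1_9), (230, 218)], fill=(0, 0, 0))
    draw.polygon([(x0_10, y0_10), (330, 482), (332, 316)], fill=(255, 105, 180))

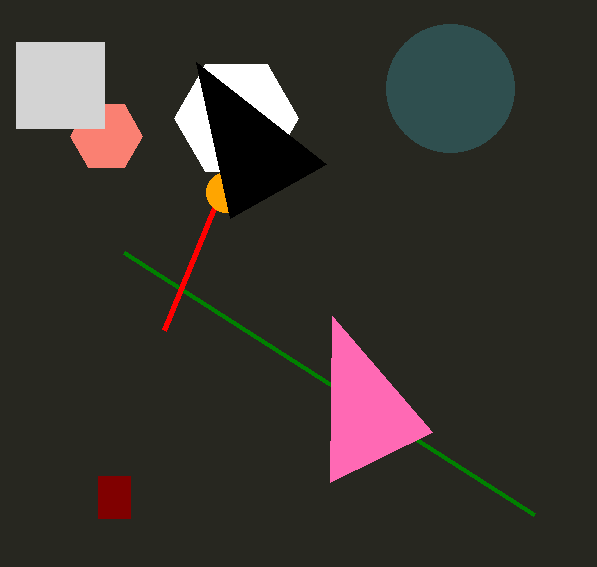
x0_1 = 98, y0_1 = 476, x1_1 = 130, y1_1 = 518, cx_2 = 106, r_2 = 36, x0_3 = 124, y0_3 = 252, x0_4 = 16, y0_4 = 42, x1_4 = 104, y1_4 = 128, x1_5 = 214, y1_5 = 208, cx_6 = 226, cy_6 = 192, r_6 = 20, cx_7 = 450, cy_7 = 88, r_7 = 64, cx_8 = 236, cy_8 = 118, r_8 = 62, x1_9 = 326, y1_9 = 164, x0_10 = 432, y0_10 = 432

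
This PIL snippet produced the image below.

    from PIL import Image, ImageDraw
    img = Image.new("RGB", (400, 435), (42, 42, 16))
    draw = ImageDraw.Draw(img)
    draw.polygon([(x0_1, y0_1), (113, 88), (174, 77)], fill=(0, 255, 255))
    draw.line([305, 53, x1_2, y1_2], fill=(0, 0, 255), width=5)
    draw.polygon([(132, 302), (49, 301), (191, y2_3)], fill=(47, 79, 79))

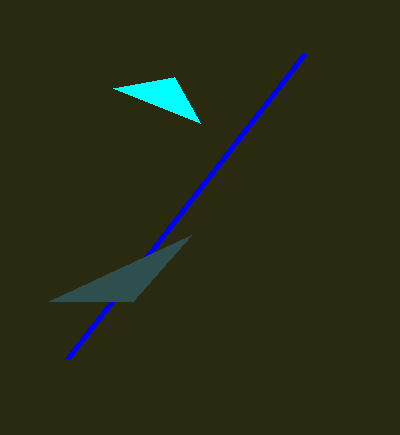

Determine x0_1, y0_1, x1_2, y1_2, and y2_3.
x0_1 = 200
y0_1 = 123
x1_2 = 67
y1_2 = 359
y2_3 = 235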